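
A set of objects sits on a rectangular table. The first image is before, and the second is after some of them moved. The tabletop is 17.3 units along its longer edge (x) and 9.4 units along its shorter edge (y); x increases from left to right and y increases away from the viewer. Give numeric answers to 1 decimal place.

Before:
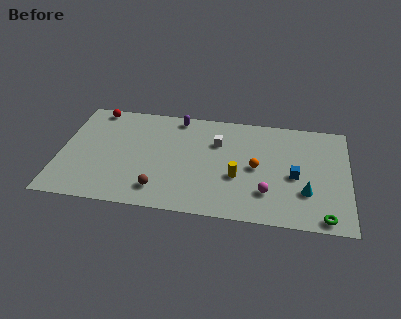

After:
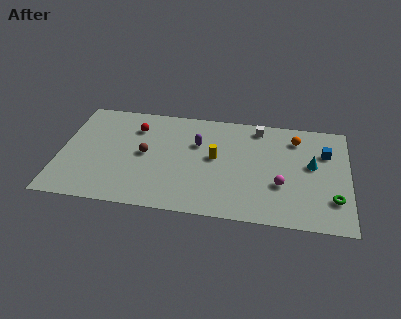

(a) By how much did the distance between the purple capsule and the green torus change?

-2.7

The distance was about 11.7 in the first image and 9.0 in the second, so they moved 2.7 units closer together.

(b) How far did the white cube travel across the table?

2.9

From (9.4, 6.5) to (11.8, 8.2), the white cube covered √(2.4² + 1.7²) ≈ 2.9 units.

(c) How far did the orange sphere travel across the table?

3.7

From (11.8, 4.6) to (14.1, 7.5), the orange sphere covered √(2.3² + 2.9²) ≈ 3.7 units.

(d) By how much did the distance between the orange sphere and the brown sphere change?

+3.0

They were about 6.4 units apart before and 9.4 after — 3.0 units further apart.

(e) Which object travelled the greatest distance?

the orange sphere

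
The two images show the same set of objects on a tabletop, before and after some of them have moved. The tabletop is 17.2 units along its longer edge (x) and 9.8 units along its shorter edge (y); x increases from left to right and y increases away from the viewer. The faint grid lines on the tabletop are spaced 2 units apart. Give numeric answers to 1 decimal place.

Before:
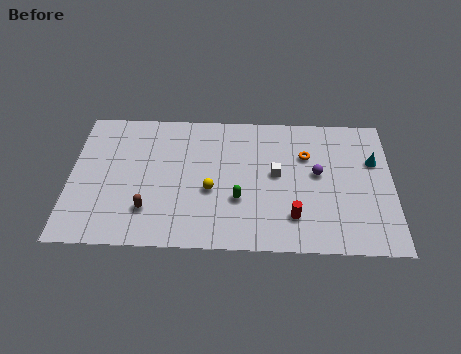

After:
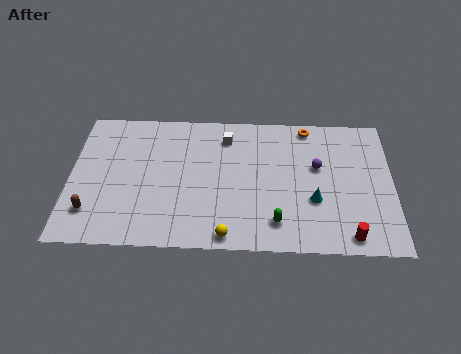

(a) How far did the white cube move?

3.7

From (11.0, 5.3) to (8.3, 7.9), the white cube covered √(2.7² + 2.6²) ≈ 3.7 units.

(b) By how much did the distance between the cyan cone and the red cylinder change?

-2.9

The distance was about 5.9 in the first image and 3.0 in the second, so they moved 2.9 units closer together.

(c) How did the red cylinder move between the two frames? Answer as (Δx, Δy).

(2.9, -1.2)

The red cylinder was at about (11.9, 2.3) and moved to about (14.8, 1.1).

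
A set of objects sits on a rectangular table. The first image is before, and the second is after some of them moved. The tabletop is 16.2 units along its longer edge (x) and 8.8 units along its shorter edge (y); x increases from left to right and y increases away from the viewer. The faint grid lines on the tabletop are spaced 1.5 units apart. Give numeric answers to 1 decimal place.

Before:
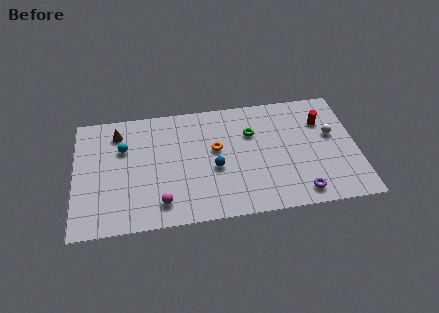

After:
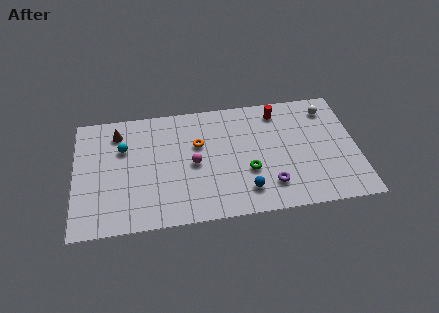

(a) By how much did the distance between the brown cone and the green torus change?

+0.6

The distance was about 7.8 in the first image and 8.4 in the second, so they moved 0.6 units further apart.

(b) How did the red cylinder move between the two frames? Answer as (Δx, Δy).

(-2.5, 1.1)

The red cylinder started near (14.3, 6.3) and ended near (11.8, 7.4).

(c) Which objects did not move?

the brown cone and the cyan sphere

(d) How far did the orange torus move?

1.1

The orange torus moved from about (8.1, 5.1) to (7.1, 5.6), a distance of √(1.0² + 0.5²) ≈ 1.1.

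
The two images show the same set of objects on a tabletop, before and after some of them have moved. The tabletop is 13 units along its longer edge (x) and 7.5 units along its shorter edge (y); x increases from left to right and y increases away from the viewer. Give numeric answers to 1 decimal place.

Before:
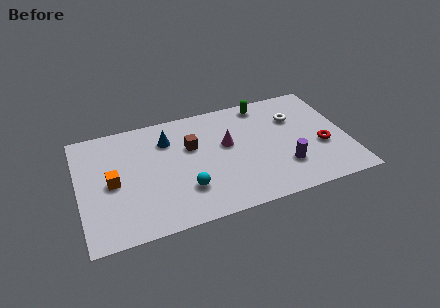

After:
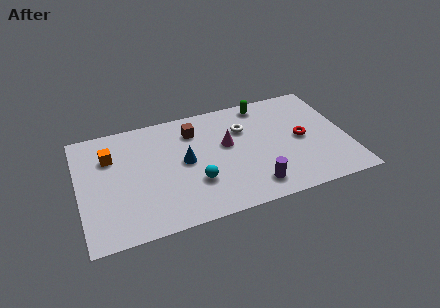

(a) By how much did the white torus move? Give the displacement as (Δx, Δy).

(-2.5, 0.0)

The white torus started near (10.6, 5.2) and ended near (8.1, 5.2).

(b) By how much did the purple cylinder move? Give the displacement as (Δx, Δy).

(-1.6, -0.8)

The purple cylinder started near (9.8, 2.1) and ended near (8.2, 1.3).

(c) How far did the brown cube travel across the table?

1.0

From (5.5, 4.8) to (5.7, 5.8), the brown cube covered √(0.2² + 1.0²) ≈ 1.0 units.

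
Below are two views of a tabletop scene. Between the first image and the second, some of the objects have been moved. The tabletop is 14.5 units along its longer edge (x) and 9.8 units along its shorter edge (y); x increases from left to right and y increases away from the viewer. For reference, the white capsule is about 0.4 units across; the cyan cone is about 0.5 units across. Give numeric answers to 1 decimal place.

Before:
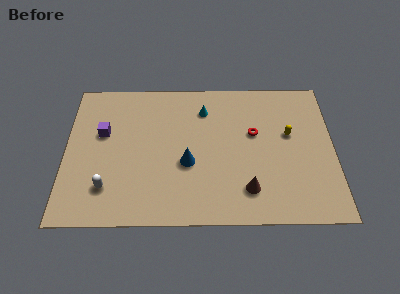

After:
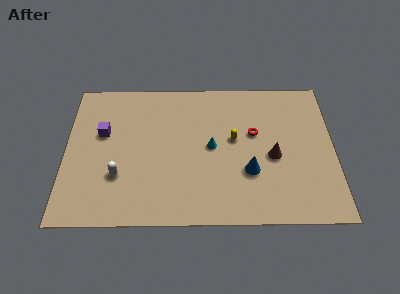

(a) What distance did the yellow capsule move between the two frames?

3.0

The yellow capsule was near (12.1, 5.8) before and (9.1, 5.5) after, so it travelled √(3.0² + 0.3²) ≈ 3.0 units.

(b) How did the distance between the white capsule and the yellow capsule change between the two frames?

-3.8

Before: roughly 10.4 units apart; after: 6.6. That's 3.8 units closer together.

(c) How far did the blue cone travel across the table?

3.4

From (6.6, 3.9) to (9.9, 3.3), the blue cone covered √(3.3² + 0.6²) ≈ 3.4 units.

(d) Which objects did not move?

the red torus and the purple cube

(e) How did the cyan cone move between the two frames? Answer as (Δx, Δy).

(0.4, -2.6)

From the two frames, the cyan cone sits at roughly (7.5, 7.6) before and (7.9, 5.0) after.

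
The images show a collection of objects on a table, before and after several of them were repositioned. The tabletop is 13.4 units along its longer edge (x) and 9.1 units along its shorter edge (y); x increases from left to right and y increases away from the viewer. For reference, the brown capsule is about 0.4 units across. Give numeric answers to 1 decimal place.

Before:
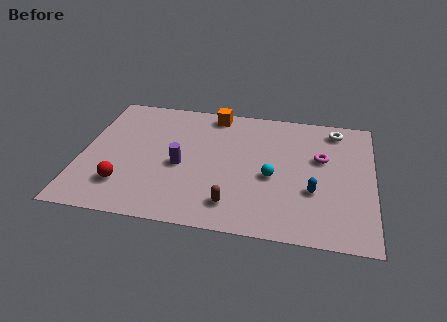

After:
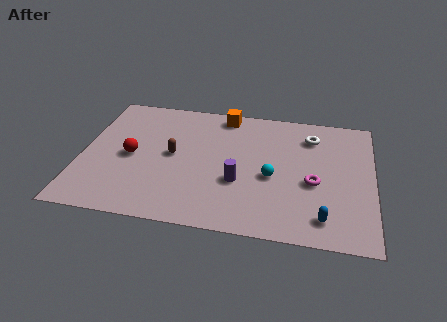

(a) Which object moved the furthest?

the brown capsule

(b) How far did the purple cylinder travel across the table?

2.8

From (4.6, 4.0) to (7.3, 3.3), the purple cylinder covered √(2.7² + 0.7²) ≈ 2.8 units.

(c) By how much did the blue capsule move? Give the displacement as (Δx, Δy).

(0.5, -1.7)

The blue capsule started near (10.7, 3.2) and ended near (11.2, 1.5).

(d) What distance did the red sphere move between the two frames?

2.1

The red sphere was near (2.1, 2.2) before and (2.3, 4.3) after, so it travelled √(0.2² + 2.1²) ≈ 2.1 units.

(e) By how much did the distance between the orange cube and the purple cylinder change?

+0.6

They were about 4.3 units apart before and 4.9 after — 0.6 units further apart.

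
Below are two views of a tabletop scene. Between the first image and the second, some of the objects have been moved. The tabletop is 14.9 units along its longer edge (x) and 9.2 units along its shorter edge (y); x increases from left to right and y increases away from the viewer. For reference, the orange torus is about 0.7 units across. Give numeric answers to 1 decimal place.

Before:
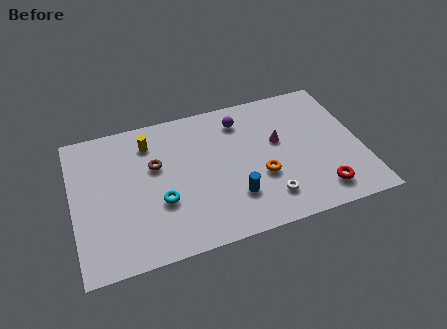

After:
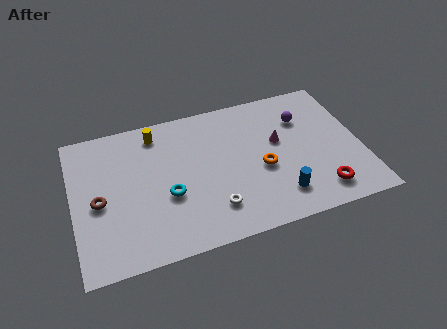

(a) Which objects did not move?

the magenta cone and the red torus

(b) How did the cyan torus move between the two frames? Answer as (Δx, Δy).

(0.4, 0.3)

The cyan torus started near (4.4, 3.3) and ended near (4.8, 3.6).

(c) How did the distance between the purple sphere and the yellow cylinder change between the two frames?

+2.9

Before: roughly 4.8 units apart; after: 7.7. That's 2.9 units further apart.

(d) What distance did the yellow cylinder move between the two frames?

0.6

The yellow cylinder was near (4.1, 7.3) before and (4.5, 7.8) after, so it travelled √(0.4² + 0.5²) ≈ 0.6 units.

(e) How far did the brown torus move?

3.4

The brown torus moved from about (4.3, 5.7) to (1.3, 4.2), a distance of √(3.0² + 1.5²) ≈ 3.4.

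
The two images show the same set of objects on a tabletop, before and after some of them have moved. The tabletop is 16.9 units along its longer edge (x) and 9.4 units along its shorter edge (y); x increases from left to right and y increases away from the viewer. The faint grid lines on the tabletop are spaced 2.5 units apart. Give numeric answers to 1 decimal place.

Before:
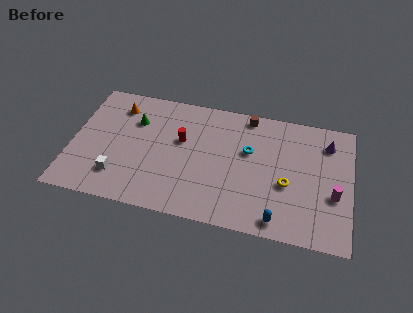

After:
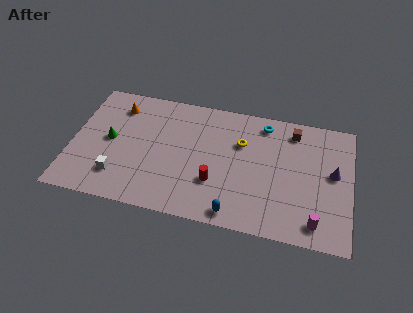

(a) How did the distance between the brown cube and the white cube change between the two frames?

+2.0

They were about 9.8 units apart before and 11.8 after — 2.0 units further apart.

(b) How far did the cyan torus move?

2.4

The cyan torus moved from about (10.7, 5.8) to (11.5, 8.1), a distance of √(0.8² + 2.3²) ≈ 2.4.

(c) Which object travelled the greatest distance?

the yellow torus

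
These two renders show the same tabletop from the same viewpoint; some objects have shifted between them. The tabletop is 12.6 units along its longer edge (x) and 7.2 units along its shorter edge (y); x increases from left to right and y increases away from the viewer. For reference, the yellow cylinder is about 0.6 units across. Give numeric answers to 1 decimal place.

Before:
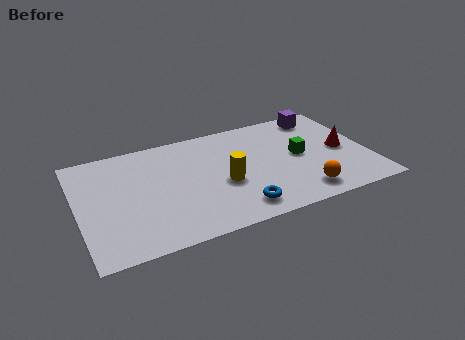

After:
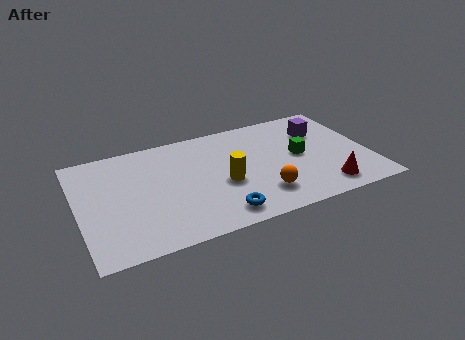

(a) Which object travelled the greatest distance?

the red cone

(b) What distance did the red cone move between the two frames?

2.5

The red cone moved from about (11.5, 3.5) to (10.4, 1.2), a distance of √(1.1² + 2.3²) ≈ 2.5.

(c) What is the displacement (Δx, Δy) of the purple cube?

(-0.2, -1.1)

The purple cube started near (10.9, 6.2) and ended near (10.7, 5.1).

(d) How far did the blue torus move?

0.8

The blue torus was near (6.6, 1.2) before and (5.8, 1.1) after, so it travelled √(0.8² + 0.1²) ≈ 0.8 units.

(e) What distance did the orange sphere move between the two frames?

1.8

The orange sphere was near (9.4, 1.2) before and (7.7, 1.7) after, so it travelled √(1.7² + 0.5²) ≈ 1.8 units.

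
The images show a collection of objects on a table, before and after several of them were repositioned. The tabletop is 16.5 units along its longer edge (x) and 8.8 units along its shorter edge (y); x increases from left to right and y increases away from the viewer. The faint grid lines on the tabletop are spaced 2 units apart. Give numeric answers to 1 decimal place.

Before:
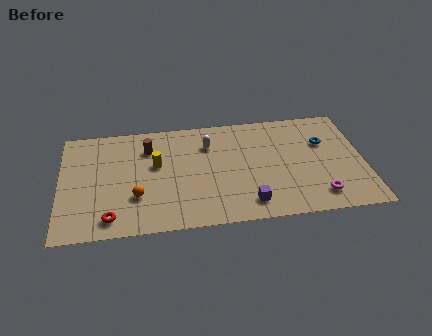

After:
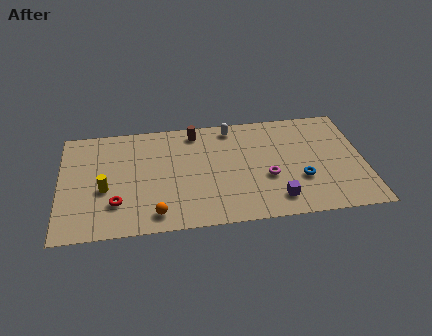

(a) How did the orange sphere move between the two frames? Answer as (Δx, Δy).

(1.0, -1.5)

The orange sphere was at about (4.1, 2.8) and moved to about (5.1, 1.3).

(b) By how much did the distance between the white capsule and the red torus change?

+0.8

Before: roughly 7.5 units apart; after: 8.3. That's 0.8 units further apart.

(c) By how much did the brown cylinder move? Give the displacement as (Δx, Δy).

(2.6, 1.0)

From the two frames, the brown cylinder sits at roughly (4.8, 6.6) before and (7.4, 7.6) after.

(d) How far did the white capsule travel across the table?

1.8

The white capsule was near (8.1, 6.5) before and (9.4, 7.7) after, so it travelled √(1.3² + 1.2²) ≈ 1.8 units.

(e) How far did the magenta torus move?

3.2

From (13.9, 1.6) to (11.2, 3.4), the magenta torus covered √(2.7² + 1.8²) ≈ 3.2 units.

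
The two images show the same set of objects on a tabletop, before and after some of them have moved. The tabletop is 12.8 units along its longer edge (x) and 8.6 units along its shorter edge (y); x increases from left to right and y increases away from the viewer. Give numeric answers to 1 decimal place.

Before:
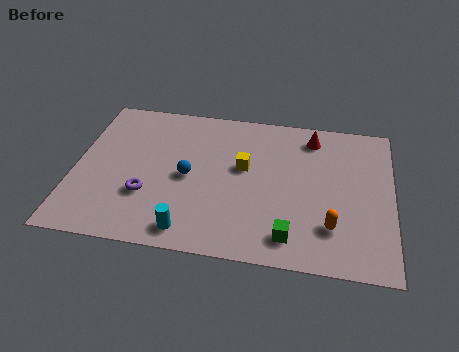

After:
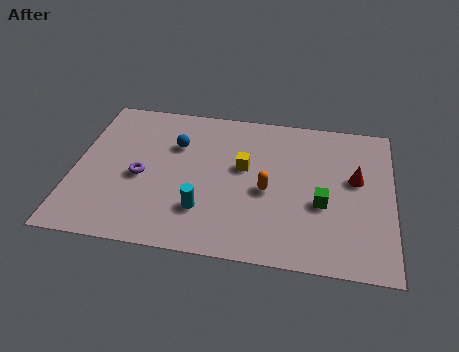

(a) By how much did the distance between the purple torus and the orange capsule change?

-2.3

The distance was about 7.4 in the first image and 5.1 in the second, so they moved 2.3 units closer together.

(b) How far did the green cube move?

2.3

The green cube moved from about (8.8, 1.4) to (10.0, 3.4), a distance of √(1.2² + 2.0²) ≈ 2.3.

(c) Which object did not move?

the yellow cube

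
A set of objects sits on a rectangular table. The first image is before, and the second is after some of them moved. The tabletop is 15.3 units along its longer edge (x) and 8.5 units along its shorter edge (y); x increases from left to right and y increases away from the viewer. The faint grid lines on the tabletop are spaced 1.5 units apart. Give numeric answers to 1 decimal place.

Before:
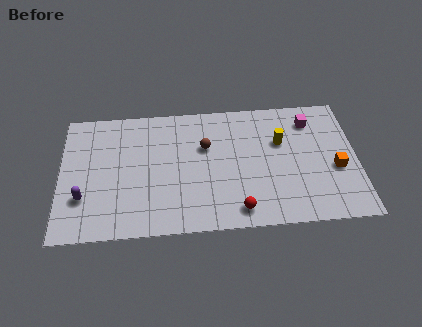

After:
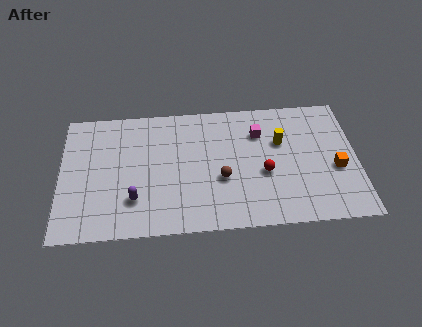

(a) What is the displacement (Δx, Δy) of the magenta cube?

(-2.7, -0.6)

The magenta cube was at about (13.0, 6.8) and moved to about (10.3, 6.2).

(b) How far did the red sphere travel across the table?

2.7

The red sphere moved from about (9.1, 1.2) to (10.5, 3.5), a distance of √(1.4² + 2.3²) ≈ 2.7.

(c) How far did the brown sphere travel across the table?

2.3

The brown sphere moved from about (7.5, 5.5) to (8.3, 3.3), a distance of √(0.8² + 2.2²) ≈ 2.3.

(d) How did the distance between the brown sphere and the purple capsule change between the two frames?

-2.3

Before: roughly 6.9 units apart; after: 4.6. That's 2.3 units closer together.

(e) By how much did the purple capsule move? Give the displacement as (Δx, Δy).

(2.6, -0.3)

The purple capsule was at about (1.2, 2.6) and moved to about (3.8, 2.3).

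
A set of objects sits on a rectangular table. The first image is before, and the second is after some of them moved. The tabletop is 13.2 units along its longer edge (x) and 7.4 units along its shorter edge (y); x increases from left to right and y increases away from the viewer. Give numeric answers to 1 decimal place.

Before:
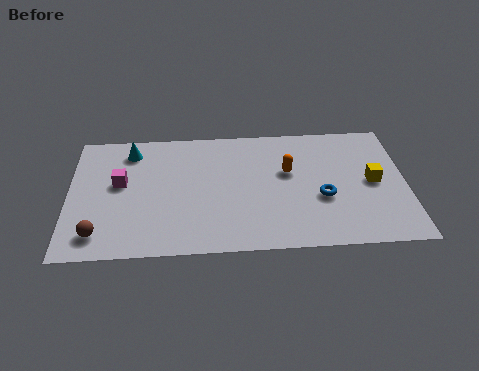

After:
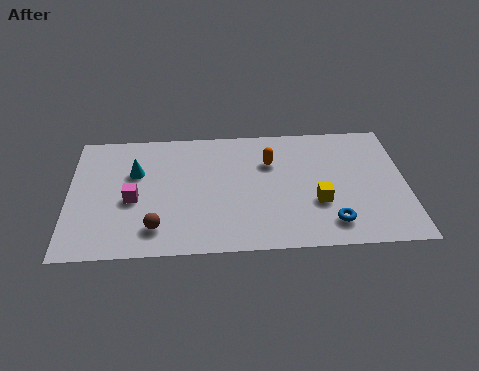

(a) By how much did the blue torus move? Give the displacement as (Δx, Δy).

(0.3, -1.5)

From the two frames, the blue torus sits at roughly (9.9, 2.9) before and (10.2, 1.4) after.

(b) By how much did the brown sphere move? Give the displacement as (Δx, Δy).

(2.2, 0.2)

From the two frames, the brown sphere sits at roughly (1.2, 1.3) before and (3.4, 1.5) after.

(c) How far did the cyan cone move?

1.3

The cyan cone moved from about (2.4, 6.1) to (2.6, 4.8), a distance of √(0.2² + 1.3²) ≈ 1.3.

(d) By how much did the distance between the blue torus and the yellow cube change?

-0.9

They were about 2.2 units apart before and 1.3 after — 0.9 units closer together.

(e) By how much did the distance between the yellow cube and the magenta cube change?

-2.7

They were about 9.9 units apart before and 7.2 after — 2.7 units closer together.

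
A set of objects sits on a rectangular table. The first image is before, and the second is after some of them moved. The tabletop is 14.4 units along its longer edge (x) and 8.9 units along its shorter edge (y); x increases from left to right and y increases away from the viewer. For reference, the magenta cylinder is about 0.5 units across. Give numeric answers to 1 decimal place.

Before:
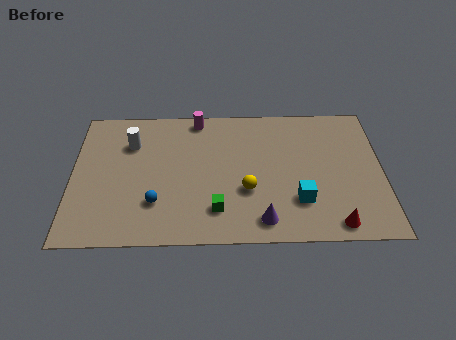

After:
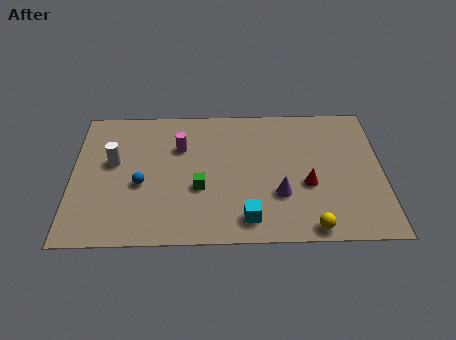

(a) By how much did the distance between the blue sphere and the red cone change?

-0.6

They were about 8.3 units apart before and 7.7 after — 0.6 units closer together.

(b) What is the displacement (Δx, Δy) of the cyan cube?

(-2.4, -1.1)

The cyan cube started near (10.5, 2.5) and ended near (8.1, 1.4).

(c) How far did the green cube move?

1.6

The green cube moved from about (6.7, 2.0) to (5.9, 3.4), a distance of √(0.8² + 1.4²) ≈ 1.6.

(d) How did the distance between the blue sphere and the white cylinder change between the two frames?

-2.1

They were about 4.1 units apart before and 2.0 after — 2.1 units closer together.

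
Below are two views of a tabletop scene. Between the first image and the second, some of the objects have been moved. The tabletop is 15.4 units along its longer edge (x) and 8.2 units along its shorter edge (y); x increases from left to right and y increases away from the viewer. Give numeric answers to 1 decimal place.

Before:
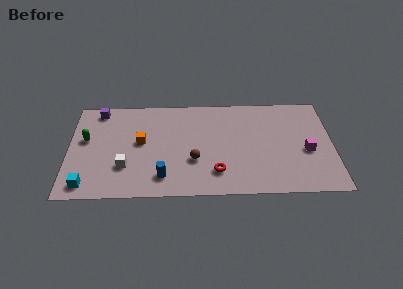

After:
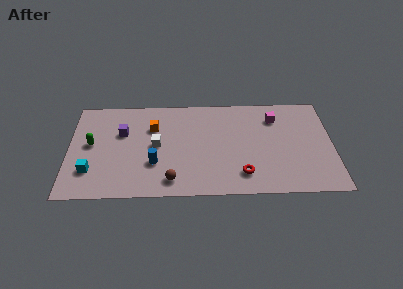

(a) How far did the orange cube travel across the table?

1.4

The orange cube was near (4.2, 4.5) before and (4.9, 5.7) after, so it travelled √(0.7² + 1.2²) ≈ 1.4 units.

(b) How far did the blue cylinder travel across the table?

1.2

From (5.5, 1.6) to (5.0, 2.7), the blue cylinder covered √(0.5² + 1.1²) ≈ 1.2 units.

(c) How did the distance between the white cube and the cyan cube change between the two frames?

+1.7

The distance was about 2.6 in the first image and 4.3 in the second, so they moved 1.7 units further apart.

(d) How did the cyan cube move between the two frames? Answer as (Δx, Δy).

(0.2, 1.1)

The cyan cube was at about (1.1, 1.1) and moved to about (1.3, 2.2).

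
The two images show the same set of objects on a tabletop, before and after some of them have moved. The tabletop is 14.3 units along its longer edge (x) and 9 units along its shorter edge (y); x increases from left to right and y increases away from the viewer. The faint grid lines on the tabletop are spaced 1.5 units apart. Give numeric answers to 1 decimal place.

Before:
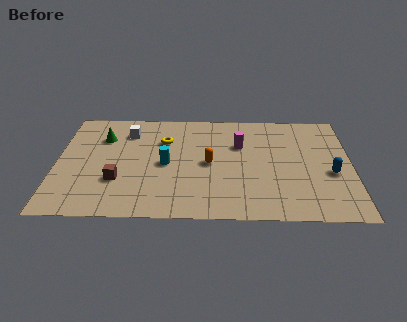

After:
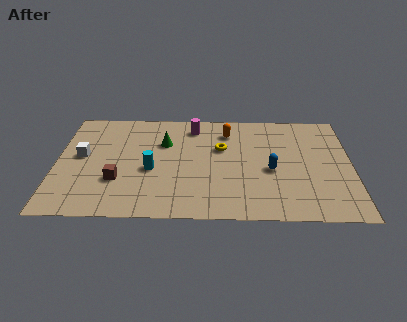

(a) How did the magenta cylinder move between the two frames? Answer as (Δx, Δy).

(-2.3, 1.5)

The magenta cylinder started near (8.9, 6.0) and ended near (6.6, 7.5).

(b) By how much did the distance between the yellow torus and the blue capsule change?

-5.5

The distance was about 8.5 in the first image and 3.0 in the second, so they moved 5.5 units closer together.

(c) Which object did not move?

the brown cube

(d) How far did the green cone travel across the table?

3.0

From (2.2, 6.5) to (5.2, 6.1), the green cone covered √(3.0² + 0.4²) ≈ 3.0 units.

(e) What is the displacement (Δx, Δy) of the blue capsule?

(-2.9, 0.2)

From the two frames, the blue capsule sits at roughly (13.3, 3.7) before and (10.4, 3.9) after.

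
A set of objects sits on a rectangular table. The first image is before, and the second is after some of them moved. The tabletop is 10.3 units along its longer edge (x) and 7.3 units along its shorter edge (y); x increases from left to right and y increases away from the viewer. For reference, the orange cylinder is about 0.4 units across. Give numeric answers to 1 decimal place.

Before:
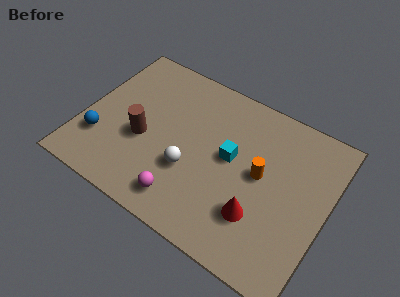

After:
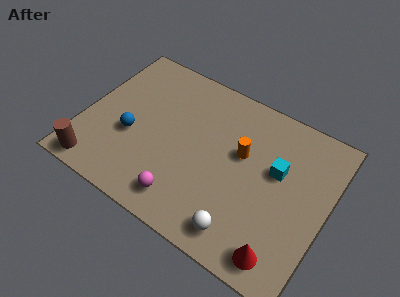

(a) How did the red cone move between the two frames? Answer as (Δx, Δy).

(1.2, -1.1)

From the two frames, the red cone sits at roughly (7.7, 2.1) before and (8.9, 1.0) after.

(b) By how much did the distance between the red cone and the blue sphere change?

+0.3

The distance was about 6.8 in the first image and 7.1 in the second, so they moved 0.3 units further apart.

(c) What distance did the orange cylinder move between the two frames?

1.0

The orange cylinder was near (7.5, 3.9) before and (6.6, 4.4) after, so it travelled √(0.9² + 0.5²) ≈ 1.0 units.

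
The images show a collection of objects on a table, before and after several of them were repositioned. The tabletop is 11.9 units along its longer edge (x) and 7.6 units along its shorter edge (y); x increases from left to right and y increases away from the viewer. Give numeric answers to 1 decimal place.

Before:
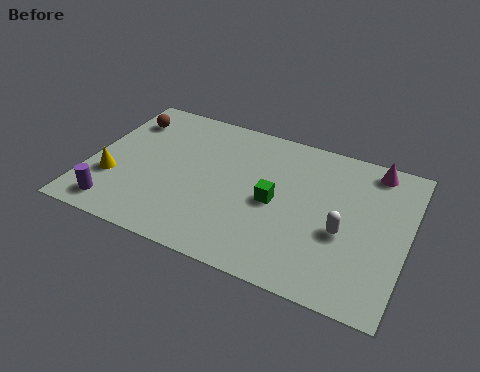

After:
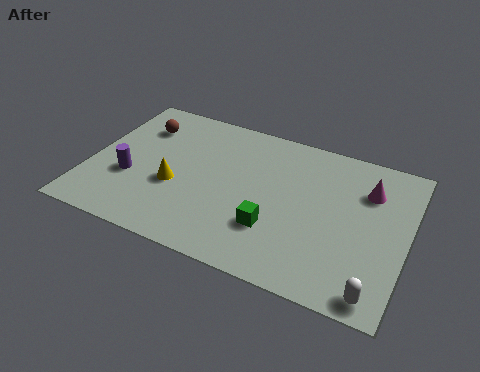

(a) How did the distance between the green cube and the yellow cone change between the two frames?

-2.2

They were about 6.1 units apart before and 3.9 after — 2.2 units closer together.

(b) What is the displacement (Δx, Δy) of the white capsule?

(1.4, -2.3)

The white capsule started near (9.6, 3.1) and ended near (11.0, 0.8).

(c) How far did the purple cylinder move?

1.7

The purple cylinder moved from about (1.3, 1.1) to (1.6, 2.8), a distance of √(0.3² + 1.7²) ≈ 1.7.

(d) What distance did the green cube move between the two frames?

1.3

The green cube moved from about (7.0, 3.6) to (7.1, 2.3), a distance of √(0.1² + 1.3²) ≈ 1.3.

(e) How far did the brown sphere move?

0.6

From (1.0, 5.9) to (1.6, 5.7), the brown sphere covered √(0.6² + 0.2²) ≈ 0.6 units.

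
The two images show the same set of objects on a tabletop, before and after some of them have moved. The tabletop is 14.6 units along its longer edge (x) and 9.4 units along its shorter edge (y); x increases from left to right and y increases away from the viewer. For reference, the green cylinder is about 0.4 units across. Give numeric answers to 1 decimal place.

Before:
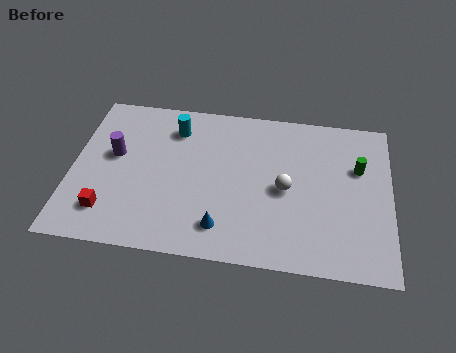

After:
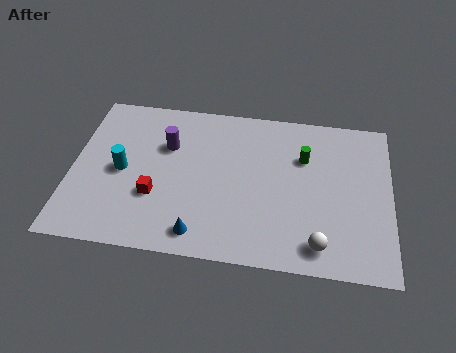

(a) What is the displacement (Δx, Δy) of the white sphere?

(1.6, -3.0)

The white sphere started near (9.8, 4.4) and ended near (11.4, 1.4).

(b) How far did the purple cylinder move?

2.6

From (1.9, 5.4) to (4.3, 6.3), the purple cylinder covered √(2.4² + 0.9²) ≈ 2.6 units.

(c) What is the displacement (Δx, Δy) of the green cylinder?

(-2.5, 0.3)

The green cylinder started near (13.1, 6.1) and ended near (10.6, 6.4).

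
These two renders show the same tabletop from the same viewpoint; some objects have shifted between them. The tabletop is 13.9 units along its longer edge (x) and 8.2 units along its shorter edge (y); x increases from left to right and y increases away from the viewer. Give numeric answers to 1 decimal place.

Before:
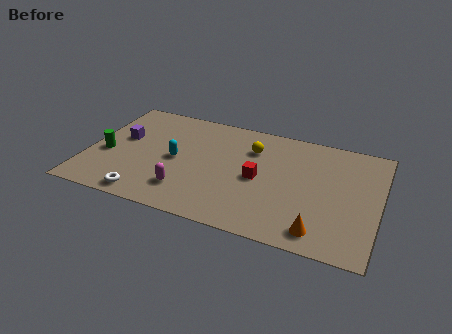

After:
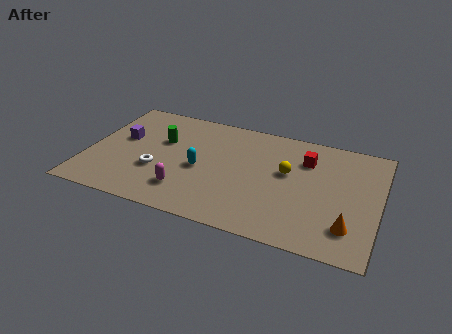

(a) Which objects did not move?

the magenta capsule and the purple cube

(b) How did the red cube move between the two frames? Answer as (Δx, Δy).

(2.1, 2.1)

The red cube started near (8.2, 3.9) and ended near (10.3, 6.0).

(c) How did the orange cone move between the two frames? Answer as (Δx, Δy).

(1.3, 0.7)

The orange cone started near (11.3, 1.2) and ended near (12.6, 1.9).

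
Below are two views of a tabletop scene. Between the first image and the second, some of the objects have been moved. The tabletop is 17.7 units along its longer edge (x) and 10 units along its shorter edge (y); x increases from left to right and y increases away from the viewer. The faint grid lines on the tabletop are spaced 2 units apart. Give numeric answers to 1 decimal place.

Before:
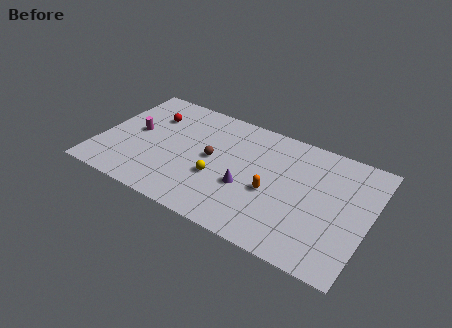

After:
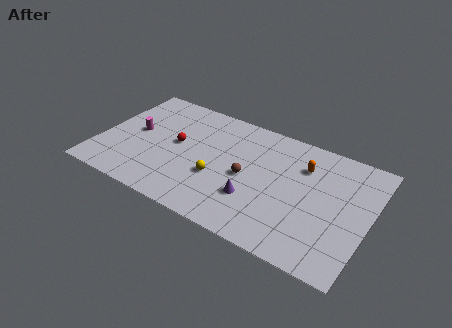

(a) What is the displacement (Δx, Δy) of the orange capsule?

(1.7, 3.1)

The orange capsule started near (11.5, 4.2) and ended near (13.2, 7.3).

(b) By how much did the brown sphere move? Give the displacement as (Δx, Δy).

(2.4, -0.5)

The brown sphere was at about (7.4, 5.2) and moved to about (9.8, 4.7).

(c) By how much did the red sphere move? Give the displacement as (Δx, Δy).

(2.0, -1.8)

The red sphere was at about (3.0, 7.2) and moved to about (5.0, 5.4).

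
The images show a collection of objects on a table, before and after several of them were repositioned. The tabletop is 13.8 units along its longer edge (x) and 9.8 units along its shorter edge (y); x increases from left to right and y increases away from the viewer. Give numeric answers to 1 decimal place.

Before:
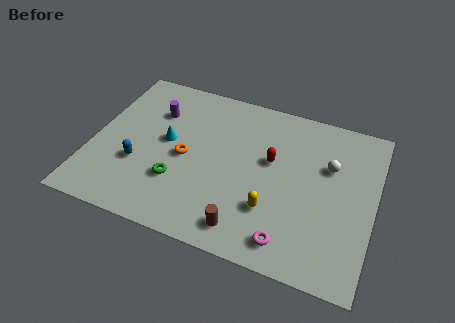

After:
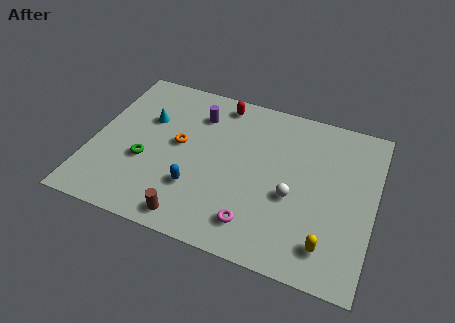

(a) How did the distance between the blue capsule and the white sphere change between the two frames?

-4.9

Before: roughly 9.6 units apart; after: 4.7. That's 4.9 units closer together.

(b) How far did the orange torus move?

0.8

The orange torus moved from about (4.6, 4.6) to (4.2, 5.3), a distance of √(0.4² + 0.7²) ≈ 0.8.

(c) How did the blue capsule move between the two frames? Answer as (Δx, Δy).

(2.9, -0.5)

The blue capsule started near (2.4, 3.4) and ended near (5.3, 2.9).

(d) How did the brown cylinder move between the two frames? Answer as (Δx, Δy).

(-2.6, -0.3)

From the two frames, the brown cylinder sits at roughly (7.9, 1.4) before and (5.3, 1.1) after.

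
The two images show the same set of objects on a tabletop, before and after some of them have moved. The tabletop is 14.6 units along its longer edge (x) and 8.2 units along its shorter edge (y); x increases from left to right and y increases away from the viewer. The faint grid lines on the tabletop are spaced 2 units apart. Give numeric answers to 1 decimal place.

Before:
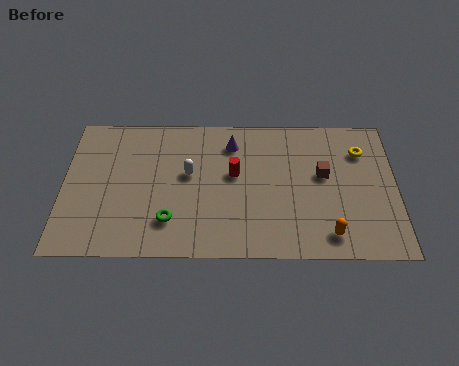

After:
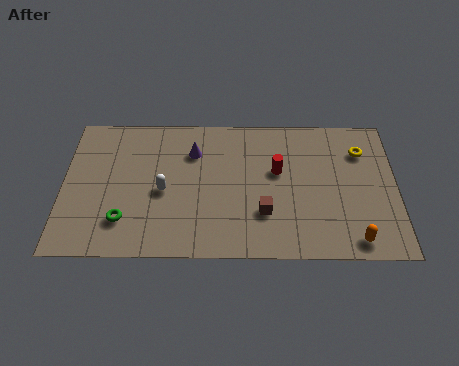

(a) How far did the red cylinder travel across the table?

1.9

The red cylinder was near (7.5, 4.7) before and (9.4, 4.9) after, so it travelled √(1.9² + 0.2²) ≈ 1.9 units.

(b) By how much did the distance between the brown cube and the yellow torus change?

+3.4

Before: roughly 2.2 units apart; after: 5.6. That's 3.4 units further apart.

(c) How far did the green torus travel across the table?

2.0

From (4.7, 2.0) to (2.7, 2.0), the green torus covered √(2.0² + 0.0²) ≈ 2.0 units.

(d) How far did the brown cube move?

3.4

From (11.4, 4.7) to (8.8, 2.5), the brown cube covered √(2.6² + 2.2²) ≈ 3.4 units.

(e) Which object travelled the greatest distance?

the brown cube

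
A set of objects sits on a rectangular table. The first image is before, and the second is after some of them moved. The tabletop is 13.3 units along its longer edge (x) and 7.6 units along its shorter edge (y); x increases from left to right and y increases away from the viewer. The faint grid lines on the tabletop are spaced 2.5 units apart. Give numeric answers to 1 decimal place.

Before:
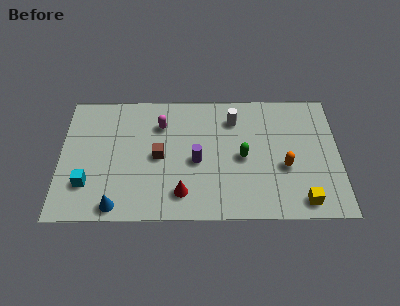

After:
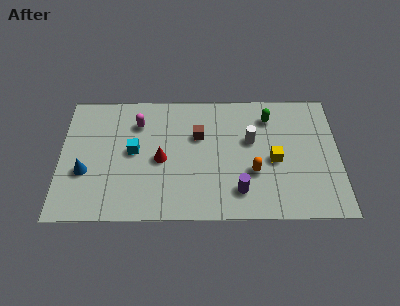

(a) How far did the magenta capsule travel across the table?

1.1

From (4.8, 5.6) to (3.7, 5.7), the magenta capsule covered √(1.1² + 0.1²) ≈ 1.1 units.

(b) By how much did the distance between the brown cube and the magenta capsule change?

+1.1

They were about 1.9 units apart before and 3.0 after — 1.1 units further apart.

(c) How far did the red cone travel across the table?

2.2

From (5.8, 1.5) to (4.8, 3.5), the red cone covered √(1.0² + 2.0²) ≈ 2.2 units.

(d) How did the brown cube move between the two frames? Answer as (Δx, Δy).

(1.9, 1.2)

The brown cube was at about (4.7, 3.7) and moved to about (6.6, 4.9).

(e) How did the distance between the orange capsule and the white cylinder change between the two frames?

-1.9

Before: roughly 3.8 units apart; after: 1.9. That's 1.9 units closer together.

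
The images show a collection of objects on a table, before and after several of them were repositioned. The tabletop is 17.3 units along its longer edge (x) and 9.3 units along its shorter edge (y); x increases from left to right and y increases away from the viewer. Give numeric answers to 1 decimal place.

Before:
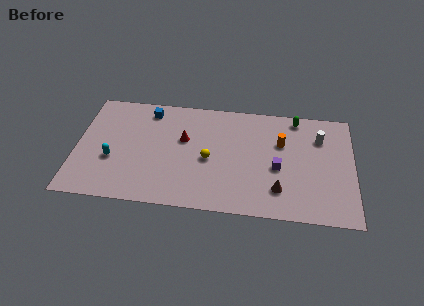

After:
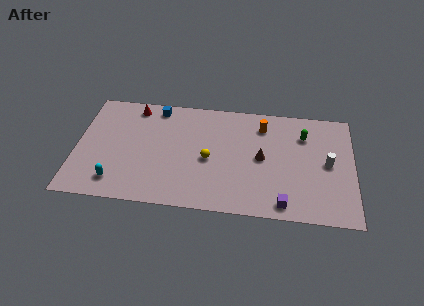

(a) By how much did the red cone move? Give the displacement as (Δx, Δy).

(-3.2, 2.4)

The red cone started near (6.7, 5.7) and ended near (3.5, 8.1).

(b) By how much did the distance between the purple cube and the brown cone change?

+2.1

The distance was about 1.8 in the first image and 3.9 in the second, so they moved 2.1 units further apart.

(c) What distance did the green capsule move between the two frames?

1.5

The green capsule moved from about (13.7, 8.3) to (14.2, 6.9), a distance of √(0.5² + 1.4²) ≈ 1.5.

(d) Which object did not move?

the yellow sphere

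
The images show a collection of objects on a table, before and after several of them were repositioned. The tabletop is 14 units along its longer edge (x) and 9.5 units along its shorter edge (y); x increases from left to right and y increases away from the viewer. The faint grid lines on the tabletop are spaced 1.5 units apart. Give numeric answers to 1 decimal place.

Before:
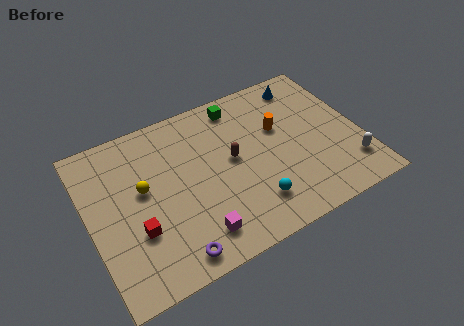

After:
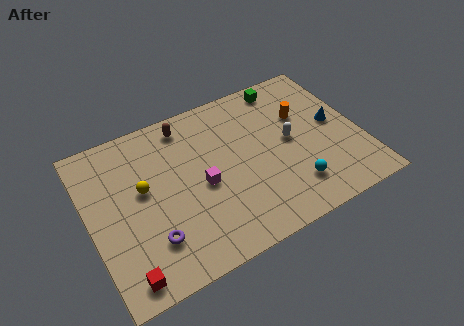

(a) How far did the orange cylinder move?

1.3

The orange cylinder was near (10.0, 5.9) before and (11.3, 6.2) after, so it travelled √(1.3² + 0.3²) ≈ 1.3 units.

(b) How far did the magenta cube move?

2.7

The magenta cube moved from about (5.0, 1.7) to (5.7, 4.3), a distance of √(0.7² + 2.6²) ≈ 2.7.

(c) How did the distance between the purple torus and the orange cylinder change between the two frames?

+1.4

The distance was about 7.9 in the first image and 9.3 in the second, so they moved 1.4 units further apart.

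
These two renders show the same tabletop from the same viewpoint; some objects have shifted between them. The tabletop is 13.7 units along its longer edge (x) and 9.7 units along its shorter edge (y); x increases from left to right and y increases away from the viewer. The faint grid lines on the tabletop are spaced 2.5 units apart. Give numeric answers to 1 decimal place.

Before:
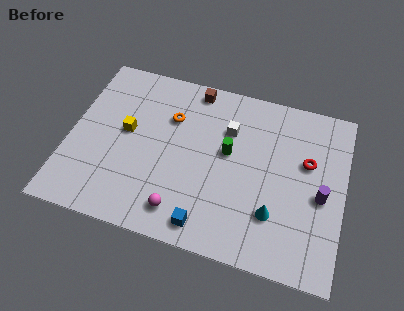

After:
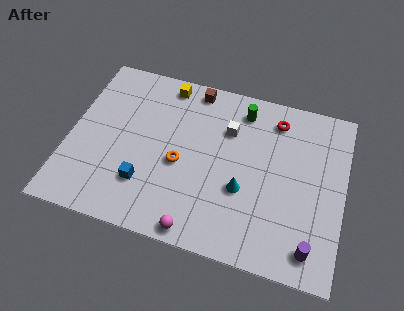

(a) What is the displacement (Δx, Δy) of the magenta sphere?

(0.9, -0.8)

The magenta sphere was at about (5.9, 1.6) and moved to about (6.8, 0.8).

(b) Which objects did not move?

the white cube and the brown cube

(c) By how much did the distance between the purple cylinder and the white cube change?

+1.6

The distance was about 5.4 in the first image and 7.0 in the second, so they moved 1.6 units further apart.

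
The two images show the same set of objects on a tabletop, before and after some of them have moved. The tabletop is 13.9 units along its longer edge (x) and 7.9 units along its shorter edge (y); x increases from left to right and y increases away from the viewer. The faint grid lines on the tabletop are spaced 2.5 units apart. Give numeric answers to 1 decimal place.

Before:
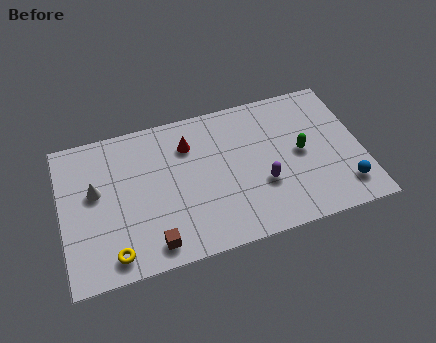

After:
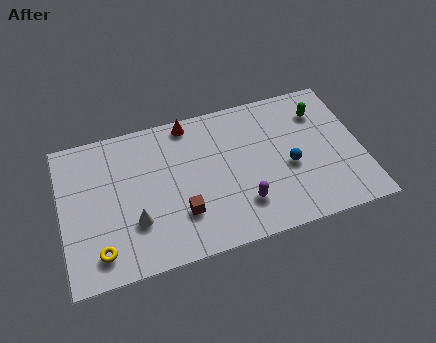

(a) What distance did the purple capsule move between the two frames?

1.3

The purple capsule was near (9.2, 2.8) before and (8.2, 2.0) after, so it travelled √(1.0² + 0.8²) ≈ 1.3 units.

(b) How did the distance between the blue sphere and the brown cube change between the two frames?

-3.7

Before: roughly 8.9 units apart; after: 5.2. That's 3.7 units closer together.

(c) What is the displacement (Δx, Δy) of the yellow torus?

(-0.6, 0.3)

From the two frames, the yellow torus sits at roughly (2.2, 1.1) before and (1.6, 1.4) after.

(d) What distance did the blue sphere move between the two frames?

3.0

The blue sphere was near (12.9, 1.6) before and (10.5, 3.4) after, so it travelled √(2.4² + 1.8²) ≈ 3.0 units.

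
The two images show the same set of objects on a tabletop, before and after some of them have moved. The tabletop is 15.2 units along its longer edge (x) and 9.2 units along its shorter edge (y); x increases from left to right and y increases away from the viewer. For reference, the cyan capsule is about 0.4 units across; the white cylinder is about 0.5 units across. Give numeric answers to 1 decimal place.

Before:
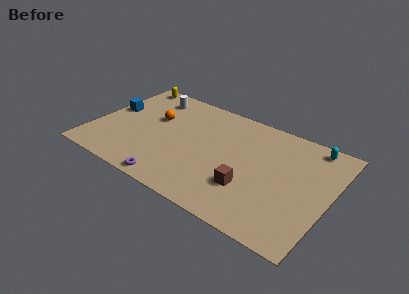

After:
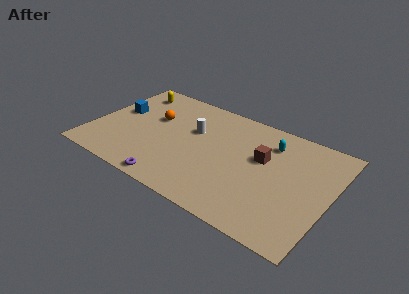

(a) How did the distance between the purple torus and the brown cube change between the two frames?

+1.9

The distance was about 5.0 in the first image and 6.9 in the second, so they moved 1.9 units further apart.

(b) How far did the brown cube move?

2.8

The brown cube moved from about (10.4, 2.8) to (10.8, 5.6), a distance of √(0.4² + 2.8²) ≈ 2.8.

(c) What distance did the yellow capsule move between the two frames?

0.9

From (1.4, 8.4) to (1.8, 7.6), the yellow capsule covered √(0.4² + 0.8²) ≈ 0.9 units.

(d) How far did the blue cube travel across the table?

0.5

From (0.9, 5.3) to (1.4, 5.3), the blue cube covered √(0.5² + 0.0²) ≈ 0.5 units.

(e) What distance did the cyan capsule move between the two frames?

2.7

The cyan capsule moved from about (13.6, 8.2) to (11.1, 7.1), a distance of √(2.5² + 1.1²) ≈ 2.7.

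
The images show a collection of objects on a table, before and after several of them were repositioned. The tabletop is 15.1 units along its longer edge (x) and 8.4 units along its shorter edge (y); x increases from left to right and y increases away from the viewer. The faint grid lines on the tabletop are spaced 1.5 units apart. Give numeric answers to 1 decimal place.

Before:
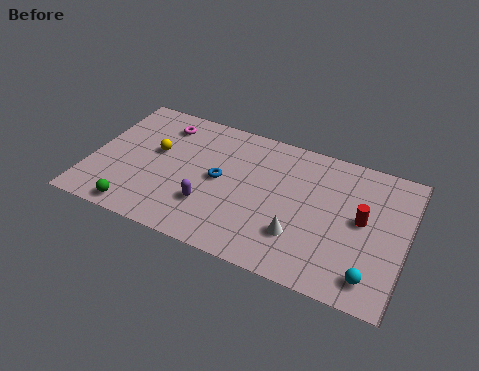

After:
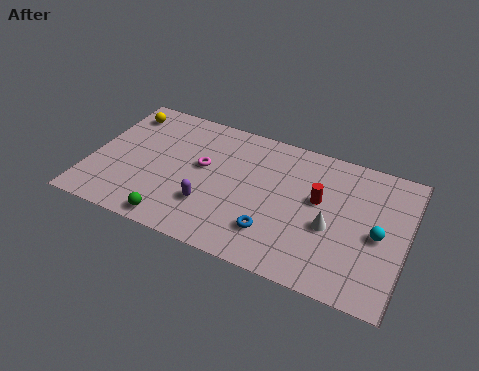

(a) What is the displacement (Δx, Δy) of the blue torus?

(2.8, -2.2)

The blue torus started near (6.2, 4.3) and ended near (9.0, 2.1).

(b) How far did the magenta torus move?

3.0

The magenta torus was near (3.1, 6.8) before and (5.3, 4.8) after, so it travelled √(2.2² + 2.0²) ≈ 3.0 units.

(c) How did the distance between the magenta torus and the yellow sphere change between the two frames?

+2.8

Before: roughly 1.9 units apart; after: 4.7. That's 2.8 units further apart.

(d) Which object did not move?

the purple capsule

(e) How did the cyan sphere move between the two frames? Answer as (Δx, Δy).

(0.1, 2.5)

The cyan sphere was at about (13.7, 1.4) and moved to about (13.8, 3.9).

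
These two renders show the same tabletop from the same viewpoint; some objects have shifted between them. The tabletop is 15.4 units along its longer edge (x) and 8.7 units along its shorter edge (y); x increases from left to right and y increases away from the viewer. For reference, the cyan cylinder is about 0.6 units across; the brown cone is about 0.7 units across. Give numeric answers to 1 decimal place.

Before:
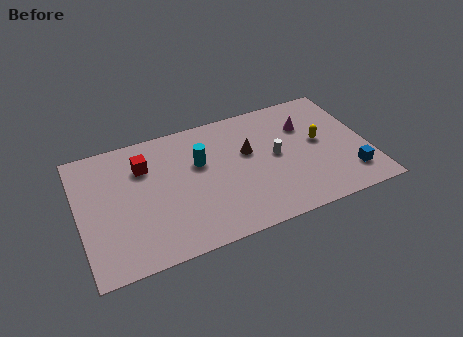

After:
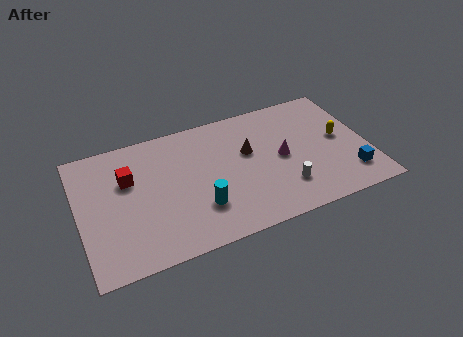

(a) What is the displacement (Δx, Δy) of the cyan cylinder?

(-0.3, -3.0)

The cyan cylinder started near (6.5, 5.5) and ended near (6.2, 2.5).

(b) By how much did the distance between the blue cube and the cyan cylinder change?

-0.5

Before: roughly 8.5 units apart; after: 8.0. That's 0.5 units closer together.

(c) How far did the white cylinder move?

2.3

The white cylinder was near (10.5, 4.5) before and (10.7, 2.2) after, so it travelled √(0.2² + 2.3²) ≈ 2.3 units.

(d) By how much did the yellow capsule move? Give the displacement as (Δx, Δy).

(1.1, -0.1)

The yellow capsule started near (12.9, 4.7) and ended near (14.0, 4.6).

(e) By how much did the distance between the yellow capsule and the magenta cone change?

+1.7

Before: roughly 1.5 units apart; after: 3.2. That's 1.7 units further apart.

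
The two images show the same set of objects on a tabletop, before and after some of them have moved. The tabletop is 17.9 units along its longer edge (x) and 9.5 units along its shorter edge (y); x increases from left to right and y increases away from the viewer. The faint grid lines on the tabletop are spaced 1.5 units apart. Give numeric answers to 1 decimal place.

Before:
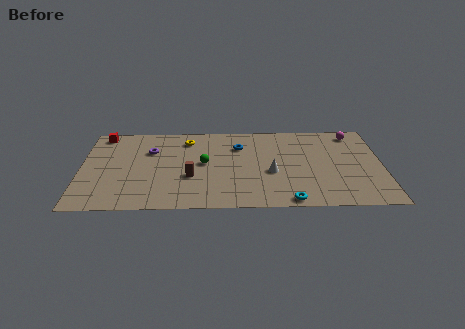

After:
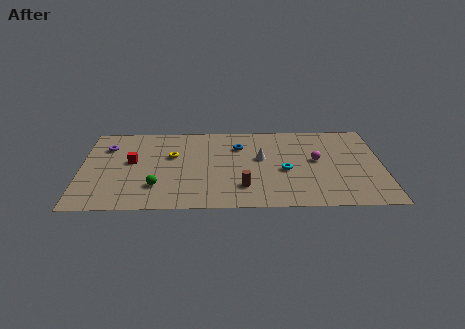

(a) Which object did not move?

the blue torus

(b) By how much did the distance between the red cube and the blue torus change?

-1.7

They were about 8.3 units apart before and 6.6 after — 1.7 units closer together.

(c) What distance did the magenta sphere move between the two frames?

3.8

The magenta sphere was near (16.3, 8.2) before and (14.0, 5.2) after, so it travelled √(2.3² + 3.0²) ≈ 3.8 units.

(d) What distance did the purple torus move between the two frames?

2.6

From (4.1, 6.5) to (1.5, 7.0), the purple torus covered √(2.6² + 0.5²) ≈ 2.6 units.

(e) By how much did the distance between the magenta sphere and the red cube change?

-4.1

The distance was about 15.1 in the first image and 11.0 in the second, so they moved 4.1 units closer together.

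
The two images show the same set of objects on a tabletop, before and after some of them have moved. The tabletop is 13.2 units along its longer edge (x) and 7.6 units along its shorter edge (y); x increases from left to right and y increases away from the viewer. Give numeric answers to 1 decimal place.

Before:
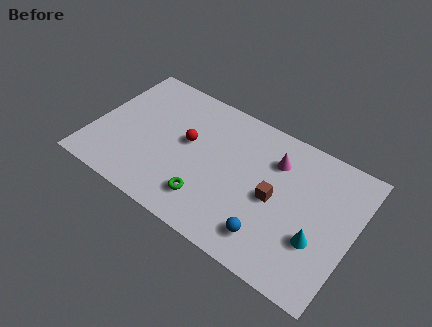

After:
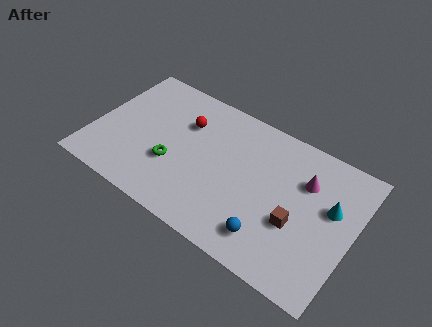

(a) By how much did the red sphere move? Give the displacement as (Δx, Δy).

(-0.3, 1.0)

The red sphere started near (4.7, 4.3) and ended near (4.4, 5.3).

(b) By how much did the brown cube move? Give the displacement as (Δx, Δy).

(1.2, -0.7)

From the two frames, the brown cube sits at roughly (9.3, 3.6) before and (10.5, 2.9) after.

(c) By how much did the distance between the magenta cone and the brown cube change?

+0.4

They were about 2.0 units apart before and 2.4 after — 0.4 units further apart.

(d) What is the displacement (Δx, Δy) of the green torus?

(-2.0, 1.0)

The green torus started near (6.2, 1.7) and ended near (4.2, 2.7).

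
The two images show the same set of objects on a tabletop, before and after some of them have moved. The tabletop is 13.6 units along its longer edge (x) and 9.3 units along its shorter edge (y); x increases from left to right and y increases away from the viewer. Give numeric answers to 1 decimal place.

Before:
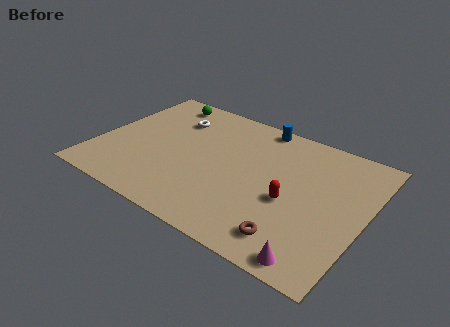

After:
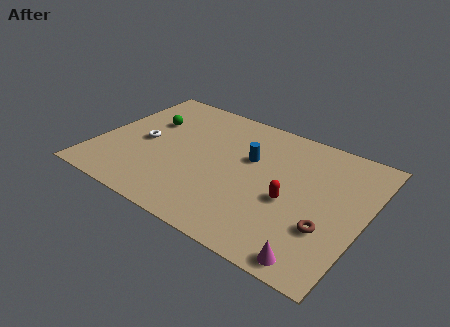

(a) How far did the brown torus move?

2.1

From (10.5, 1.6) to (12.0, 3.0), the brown torus covered √(1.5² + 1.4²) ≈ 2.1 units.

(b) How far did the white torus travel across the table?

2.7

The white torus was near (3.4, 6.9) before and (2.3, 4.4) after, so it travelled √(1.1² + 2.5²) ≈ 2.7 units.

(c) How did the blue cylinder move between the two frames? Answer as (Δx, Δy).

(0.0, -2.7)

The blue cylinder started near (7.6, 8.5) and ended near (7.6, 5.8).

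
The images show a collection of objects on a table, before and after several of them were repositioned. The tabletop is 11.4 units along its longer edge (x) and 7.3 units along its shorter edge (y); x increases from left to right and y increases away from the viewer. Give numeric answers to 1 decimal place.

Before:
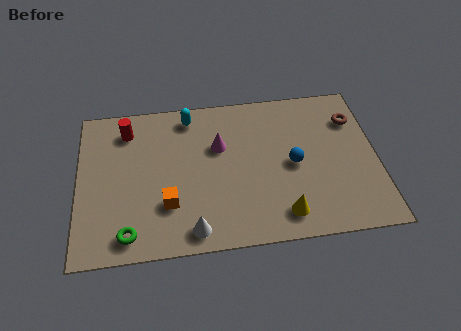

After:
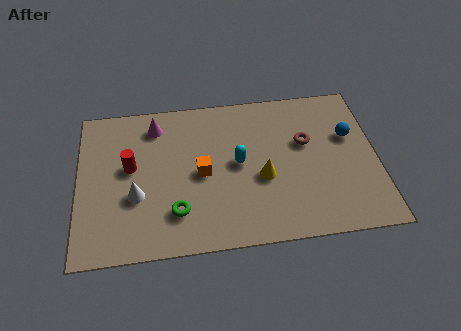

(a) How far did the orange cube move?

1.8

From (3.4, 2.2) to (4.7, 3.5), the orange cube covered √(1.3² + 1.3²) ≈ 1.8 units.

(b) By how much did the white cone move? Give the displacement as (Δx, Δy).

(-2.1, 1.8)

The white cone was at about (4.3, 0.9) and moved to about (2.2, 2.7).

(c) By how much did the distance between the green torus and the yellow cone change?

-2.3

Before: roughly 5.8 units apart; after: 3.5. That's 2.3 units closer together.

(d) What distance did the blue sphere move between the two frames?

2.5

The blue sphere moved from about (8.2, 3.5) to (10.4, 4.6), a distance of √(2.2² + 1.1²) ≈ 2.5.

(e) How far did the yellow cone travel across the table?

1.9

The yellow cone moved from about (7.7, 1.2) to (7.0, 3.0), a distance of √(0.7² + 1.8²) ≈ 1.9.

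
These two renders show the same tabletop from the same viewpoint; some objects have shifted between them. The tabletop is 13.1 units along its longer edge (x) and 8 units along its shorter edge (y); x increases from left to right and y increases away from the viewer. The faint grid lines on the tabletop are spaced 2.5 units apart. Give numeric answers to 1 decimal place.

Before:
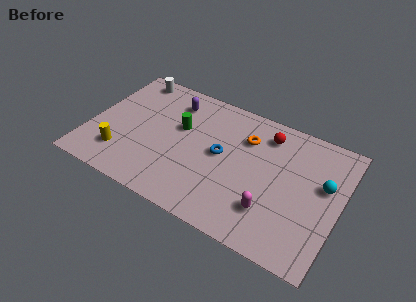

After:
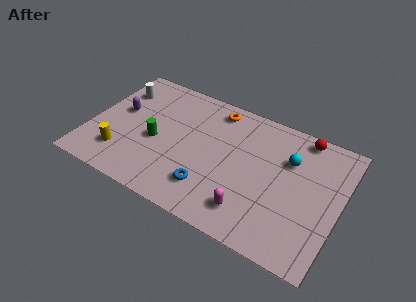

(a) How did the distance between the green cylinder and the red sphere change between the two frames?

+3.5

They were about 4.7 units apart before and 8.2 after — 3.5 units further apart.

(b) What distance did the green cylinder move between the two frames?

1.8

The green cylinder was near (4.6, 4.9) before and (3.5, 3.5) after, so it travelled √(1.1² + 1.4²) ≈ 1.8 units.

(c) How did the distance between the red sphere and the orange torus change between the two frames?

+3.4

Before: roughly 1.2 units apart; after: 4.6. That's 3.4 units further apart.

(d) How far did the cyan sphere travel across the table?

2.0

From (12.2, 4.8) to (10.3, 5.5), the cyan sphere covered √(1.9² + 0.7²) ≈ 2.0 units.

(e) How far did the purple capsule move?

3.2

The purple capsule moved from about (4.0, 6.4) to (1.4, 4.6), a distance of √(2.6² + 1.8²) ≈ 3.2.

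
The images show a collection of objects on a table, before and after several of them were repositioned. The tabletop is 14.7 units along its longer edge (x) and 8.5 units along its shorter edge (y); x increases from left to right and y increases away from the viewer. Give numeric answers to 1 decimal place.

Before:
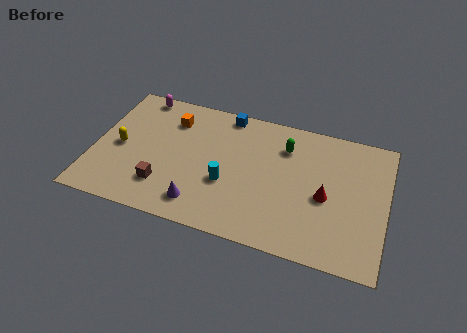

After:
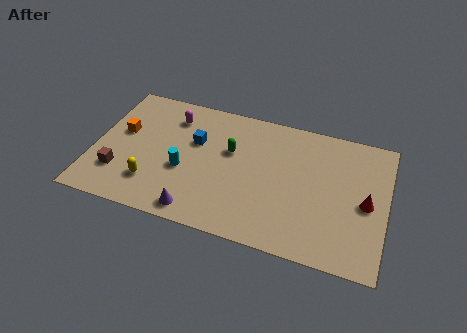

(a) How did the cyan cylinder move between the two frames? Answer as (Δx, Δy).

(-2.2, 0.2)

The cyan cylinder started near (6.8, 3.2) and ended near (4.6, 3.4).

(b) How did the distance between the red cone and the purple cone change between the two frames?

+2.2

The distance was about 6.5 in the first image and 8.7 in the second, so they moved 2.2 units further apart.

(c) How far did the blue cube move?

2.7

The blue cube was near (6.4, 7.7) before and (5.0, 5.4) after, so it travelled √(1.4² + 2.3²) ≈ 2.7 units.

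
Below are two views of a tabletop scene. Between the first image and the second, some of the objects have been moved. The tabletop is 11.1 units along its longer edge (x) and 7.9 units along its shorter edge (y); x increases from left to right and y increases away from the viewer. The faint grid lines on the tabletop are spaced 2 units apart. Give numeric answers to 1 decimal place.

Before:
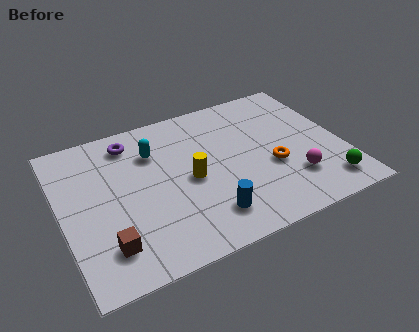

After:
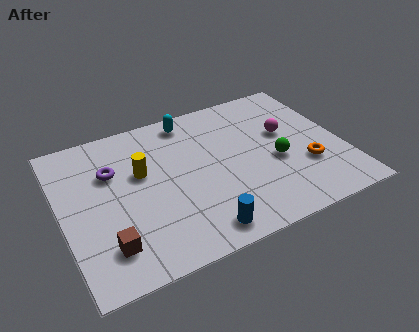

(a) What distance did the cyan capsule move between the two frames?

2.0

The cyan capsule moved from about (3.8, 5.7) to (5.4, 6.9), a distance of √(1.6² + 1.2²) ≈ 2.0.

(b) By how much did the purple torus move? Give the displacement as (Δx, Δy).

(-0.9, -1.3)

The purple torus was at about (3.0, 6.6) and moved to about (2.1, 5.3).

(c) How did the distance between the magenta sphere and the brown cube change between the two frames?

+0.7

They were about 7.4 units apart before and 8.1 after — 0.7 units further apart.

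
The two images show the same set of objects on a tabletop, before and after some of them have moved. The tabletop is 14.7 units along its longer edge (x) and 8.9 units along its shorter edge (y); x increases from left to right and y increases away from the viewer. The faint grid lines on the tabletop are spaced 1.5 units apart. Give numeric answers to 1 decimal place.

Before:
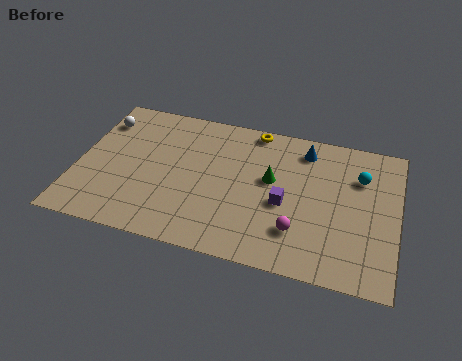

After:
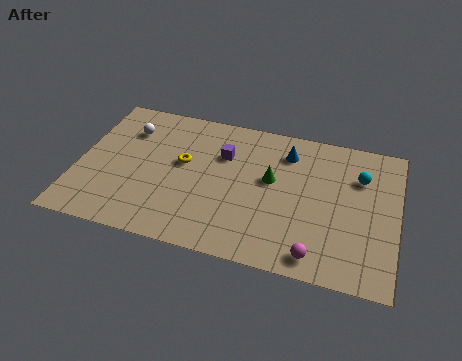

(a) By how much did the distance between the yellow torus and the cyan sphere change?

+2.9

They were about 5.3 units apart before and 8.2 after — 2.9 units further apart.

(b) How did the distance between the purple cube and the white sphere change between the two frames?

-4.8

Before: roughly 9.3 units apart; after: 4.5. That's 4.8 units closer together.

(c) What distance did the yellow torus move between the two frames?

4.3

The yellow torus moved from about (7.9, 8.1) to (4.8, 5.1), a distance of √(3.1² + 3.0²) ≈ 4.3.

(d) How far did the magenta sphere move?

1.5

The magenta sphere moved from about (10.3, 2.3) to (11.2, 1.1), a distance of √(0.9² + 1.2²) ≈ 1.5.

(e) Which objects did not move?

the green cone and the cyan sphere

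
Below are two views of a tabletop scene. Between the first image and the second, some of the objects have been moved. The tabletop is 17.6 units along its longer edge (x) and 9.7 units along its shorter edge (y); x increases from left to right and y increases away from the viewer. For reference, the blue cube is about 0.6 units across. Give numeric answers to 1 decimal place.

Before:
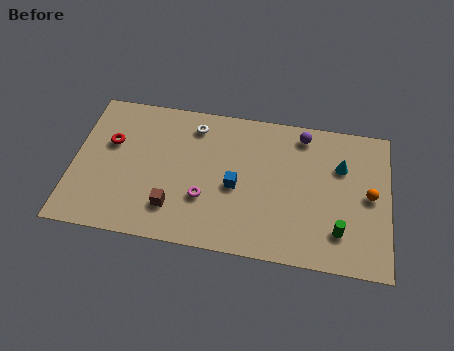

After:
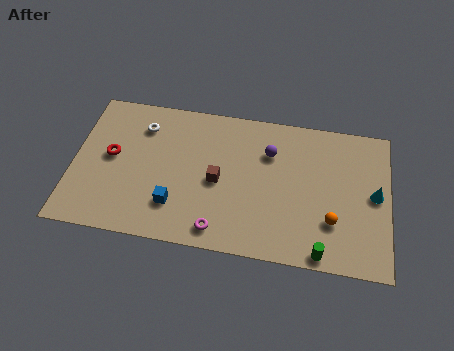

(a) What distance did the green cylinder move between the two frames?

1.7

The green cylinder moved from about (14.9, 2.3) to (14.0, 0.8), a distance of √(0.9² + 1.5²) ≈ 1.7.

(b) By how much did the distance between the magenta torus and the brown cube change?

+1.3

The distance was about 1.9 in the first image and 3.2 in the second, so they moved 1.3 units further apart.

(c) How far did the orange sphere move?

2.8

From (16.5, 4.9) to (14.5, 2.9), the orange sphere covered √(2.0² + 2.0²) ≈ 2.8 units.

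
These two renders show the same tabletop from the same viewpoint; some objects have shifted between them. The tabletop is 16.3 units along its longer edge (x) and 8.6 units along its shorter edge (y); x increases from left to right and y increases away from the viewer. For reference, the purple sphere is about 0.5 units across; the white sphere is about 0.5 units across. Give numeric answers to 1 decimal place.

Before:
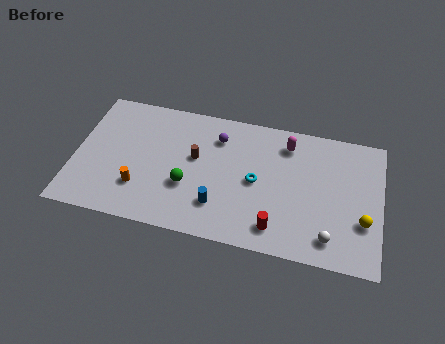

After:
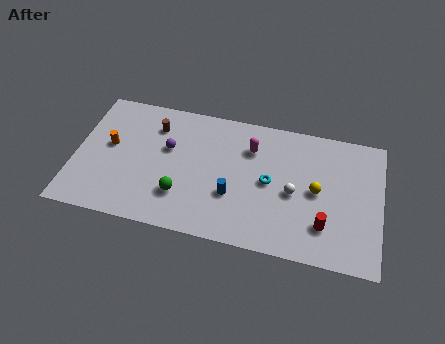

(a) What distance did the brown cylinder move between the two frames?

2.8

From (6.4, 5.0) to (4.1, 6.6), the brown cylinder covered √(2.3² + 1.6²) ≈ 2.8 units.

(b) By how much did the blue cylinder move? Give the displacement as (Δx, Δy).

(0.7, 0.8)

From the two frames, the blue cylinder sits at roughly (7.8, 2.2) before and (8.5, 3.0) after.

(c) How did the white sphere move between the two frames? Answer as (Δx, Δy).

(-2.0, 2.4)

The white sphere was at about (13.7, 1.5) and moved to about (11.7, 3.9).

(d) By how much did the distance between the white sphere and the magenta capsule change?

-2.6

They were about 6.0 units apart before and 3.4 after — 2.6 units closer together.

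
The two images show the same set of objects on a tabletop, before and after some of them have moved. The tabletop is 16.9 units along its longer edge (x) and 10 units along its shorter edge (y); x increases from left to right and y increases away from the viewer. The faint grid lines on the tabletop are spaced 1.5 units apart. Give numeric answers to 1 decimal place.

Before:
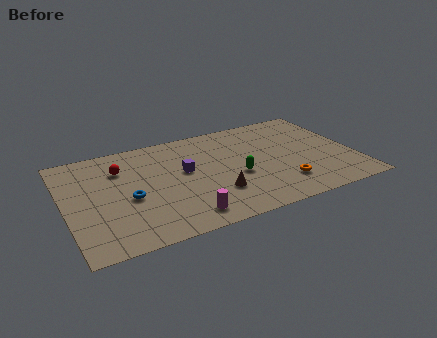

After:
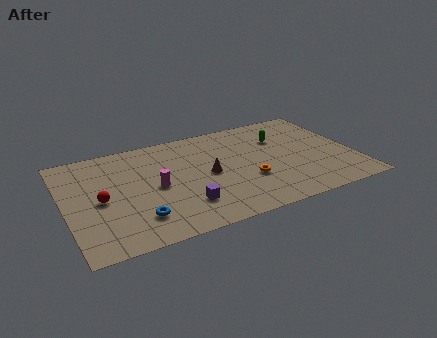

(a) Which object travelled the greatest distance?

the green capsule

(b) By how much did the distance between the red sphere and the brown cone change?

-0.4

The distance was about 6.7 in the first image and 6.3 in the second, so they moved 0.4 units closer together.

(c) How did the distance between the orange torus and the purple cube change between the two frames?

-2.3

The distance was about 6.3 in the first image and 4.0 in the second, so they moved 2.3 units closer together.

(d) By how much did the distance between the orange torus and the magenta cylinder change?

-0.5

The distance was about 6.0 in the first image and 5.5 in the second, so they moved 0.5 units closer together.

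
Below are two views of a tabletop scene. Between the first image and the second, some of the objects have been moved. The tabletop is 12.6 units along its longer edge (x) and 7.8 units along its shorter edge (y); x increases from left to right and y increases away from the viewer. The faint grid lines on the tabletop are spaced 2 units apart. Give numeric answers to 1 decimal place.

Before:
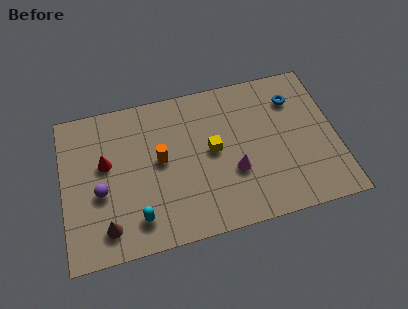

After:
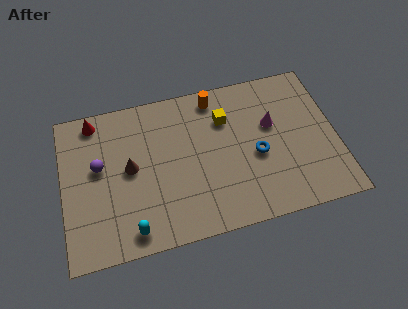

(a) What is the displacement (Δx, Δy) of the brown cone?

(1.2, 2.7)

From the two frames, the brown cone sits at roughly (1.9, 1.4) before and (3.1, 4.1) after.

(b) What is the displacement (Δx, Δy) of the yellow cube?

(0.7, 1.5)

The yellow cube started near (6.9, 4.1) and ended near (7.6, 5.6).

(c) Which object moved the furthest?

the orange cylinder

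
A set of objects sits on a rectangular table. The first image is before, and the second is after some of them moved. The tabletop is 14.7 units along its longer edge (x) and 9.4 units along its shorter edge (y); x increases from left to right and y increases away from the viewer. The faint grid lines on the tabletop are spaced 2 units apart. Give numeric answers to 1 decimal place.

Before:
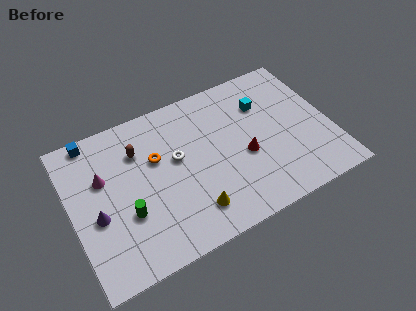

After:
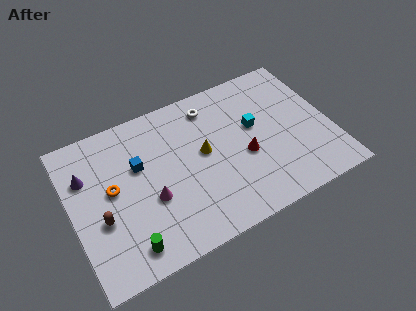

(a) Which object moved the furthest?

the brown capsule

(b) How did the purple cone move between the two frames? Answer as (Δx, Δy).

(-0.3, 2.6)

From the two frames, the purple cone sits at roughly (1.3, 3.9) before and (1.0, 6.5) after.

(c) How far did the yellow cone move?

3.4

The yellow cone moved from about (6.4, 1.9) to (7.5, 5.1), a distance of √(1.1² + 3.2²) ≈ 3.4.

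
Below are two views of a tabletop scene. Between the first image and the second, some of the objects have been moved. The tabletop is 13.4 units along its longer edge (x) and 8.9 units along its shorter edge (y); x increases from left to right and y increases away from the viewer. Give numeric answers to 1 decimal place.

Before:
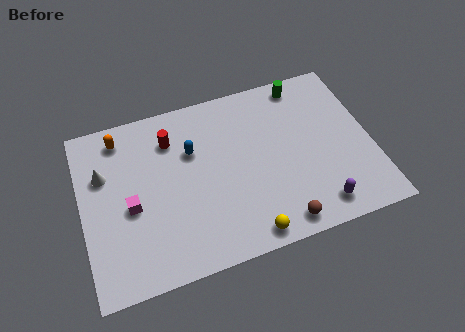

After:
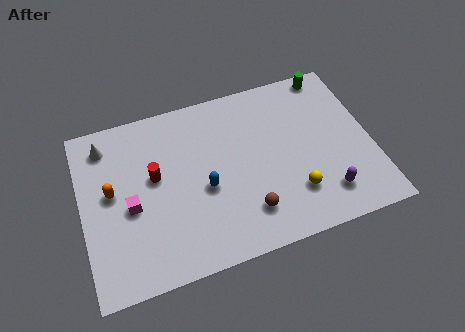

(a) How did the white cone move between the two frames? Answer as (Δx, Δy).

(0.2, 1.5)

The white cone started near (1.1, 5.9) and ended near (1.3, 7.4).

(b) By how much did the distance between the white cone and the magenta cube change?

+1.3

They were about 2.3 units apart before and 3.6 after — 1.3 units further apart.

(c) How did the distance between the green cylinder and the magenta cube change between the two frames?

+1.3

They were about 9.3 units apart before and 10.6 after — 1.3 units further apart.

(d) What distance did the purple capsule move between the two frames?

0.6

From (10.6, 1.3) to (11.0, 1.8), the purple capsule covered √(0.4² + 0.5²) ≈ 0.6 units.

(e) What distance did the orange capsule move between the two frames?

2.8

The orange capsule was near (2.0, 7.6) before and (1.4, 4.9) after, so it travelled √(0.6² + 2.7²) ≈ 2.8 units.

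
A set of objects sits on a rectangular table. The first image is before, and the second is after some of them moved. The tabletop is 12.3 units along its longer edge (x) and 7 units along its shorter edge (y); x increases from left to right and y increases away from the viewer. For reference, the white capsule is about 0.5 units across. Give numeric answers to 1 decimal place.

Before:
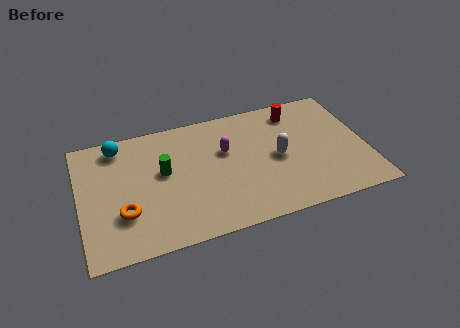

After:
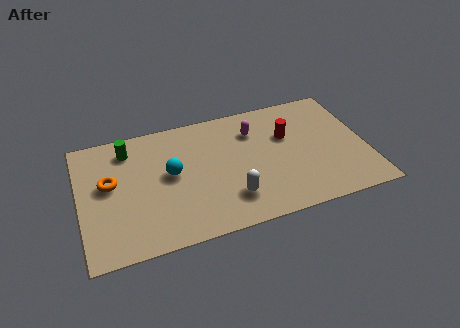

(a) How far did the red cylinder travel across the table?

1.4

The red cylinder was near (9.5, 5.8) before and (9.0, 4.5) after, so it travelled √(0.5² + 1.3²) ≈ 1.4 units.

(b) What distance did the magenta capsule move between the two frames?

1.5

The magenta capsule moved from about (6.3, 4.4) to (7.6, 5.2), a distance of √(1.3² + 0.8²) ≈ 1.5.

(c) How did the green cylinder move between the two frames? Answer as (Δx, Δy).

(-1.4, 1.7)

From the two frames, the green cylinder sits at roughly (3.6, 4.0) before and (2.2, 5.7) after.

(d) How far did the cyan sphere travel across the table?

3.0

The cyan sphere moved from about (1.8, 6.0) to (3.9, 3.8), a distance of √(2.1² + 2.2²) ≈ 3.0.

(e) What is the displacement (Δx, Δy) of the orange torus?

(-0.5, 1.8)

The orange torus was at about (1.8, 2.2) and moved to about (1.3, 4.0).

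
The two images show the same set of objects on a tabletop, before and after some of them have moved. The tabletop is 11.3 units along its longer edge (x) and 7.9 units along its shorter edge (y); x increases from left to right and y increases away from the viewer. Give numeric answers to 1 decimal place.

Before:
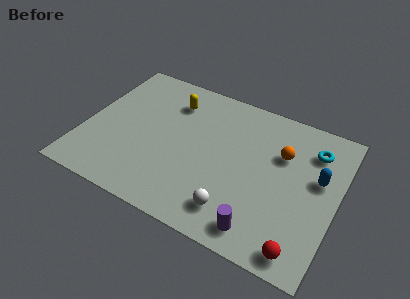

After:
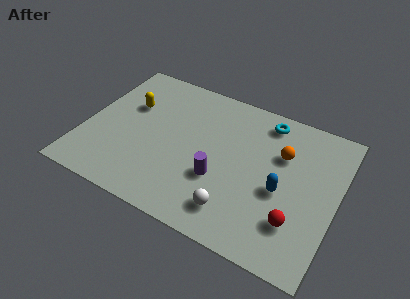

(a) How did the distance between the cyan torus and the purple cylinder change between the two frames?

-1.0

They were about 5.3 units apart before and 4.3 after — 1.0 units closer together.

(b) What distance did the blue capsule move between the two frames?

2.0

The blue capsule moved from about (10.4, 4.7) to (8.9, 3.4), a distance of √(1.5² + 1.3²) ≈ 2.0.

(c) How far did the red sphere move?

1.3

From (10.1, 0.9) to (9.7, 2.1), the red sphere covered √(0.4² + 1.2²) ≈ 1.3 units.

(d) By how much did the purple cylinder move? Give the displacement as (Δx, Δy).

(-2.1, 1.7)

The purple cylinder started near (8.3, 1.1) and ended near (6.2, 2.8).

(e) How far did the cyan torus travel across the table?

2.3

The cyan torus moved from about (10.0, 6.1) to (7.8, 6.8), a distance of √(2.2² + 0.7²) ≈ 2.3.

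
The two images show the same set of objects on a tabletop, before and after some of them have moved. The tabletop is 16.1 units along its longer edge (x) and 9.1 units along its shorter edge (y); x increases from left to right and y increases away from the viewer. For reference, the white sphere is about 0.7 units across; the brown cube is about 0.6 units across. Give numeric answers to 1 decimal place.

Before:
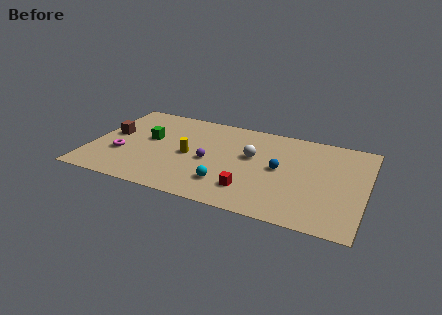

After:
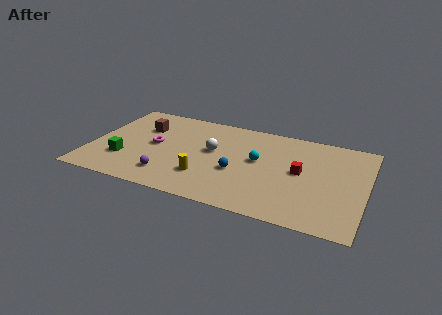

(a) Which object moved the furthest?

the red cube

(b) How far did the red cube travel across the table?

3.8

The red cube was near (9.6, 2.1) before and (12.3, 4.8) after, so it travelled √(2.7² + 2.7²) ≈ 3.8 units.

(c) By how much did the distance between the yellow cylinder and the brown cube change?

+0.8

The distance was about 4.8 in the first image and 5.6 in the second, so they moved 0.8 units further apart.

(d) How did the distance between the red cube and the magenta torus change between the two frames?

+0.8

Before: roughly 7.8 units apart; after: 8.6. That's 0.8 units further apart.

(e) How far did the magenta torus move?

2.3

The magenta torus moved from about (1.9, 3.2) to (3.7, 4.7), a distance of √(1.8² + 1.5²) ≈ 2.3.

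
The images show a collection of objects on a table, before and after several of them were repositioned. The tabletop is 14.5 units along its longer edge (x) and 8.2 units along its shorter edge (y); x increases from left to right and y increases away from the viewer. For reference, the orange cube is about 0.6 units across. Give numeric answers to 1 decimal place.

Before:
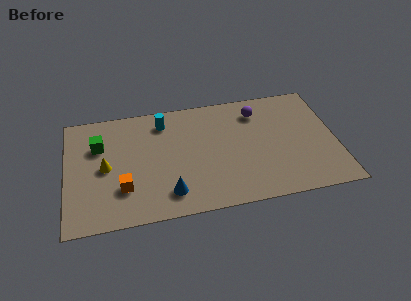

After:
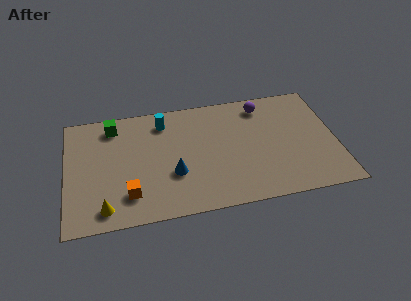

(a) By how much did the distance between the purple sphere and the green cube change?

-0.5

They were about 8.6 units apart before and 8.1 after — 0.5 units closer together.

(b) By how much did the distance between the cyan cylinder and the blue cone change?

-1.3

They were about 5.1 units apart before and 3.8 after — 1.3 units closer together.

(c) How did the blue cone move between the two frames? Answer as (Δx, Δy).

(0.3, 1.3)

The blue cone was at about (5.4, 1.6) and moved to about (5.7, 2.9).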